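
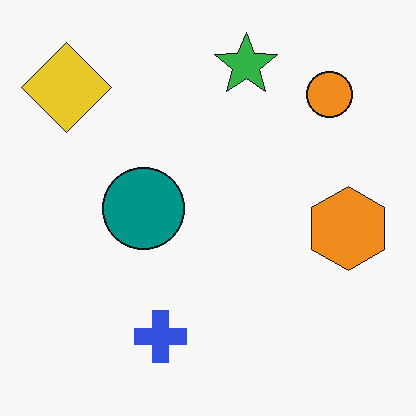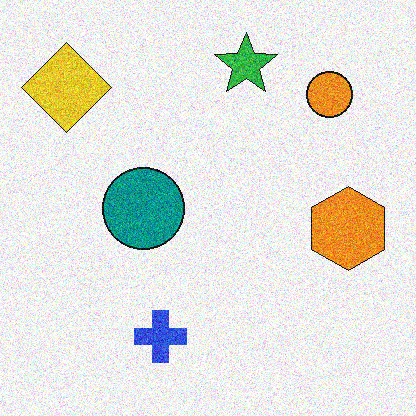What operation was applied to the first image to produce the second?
The second image is the first degraded with heavy additive noise.

Random speckle covers the whole image, including the flat background.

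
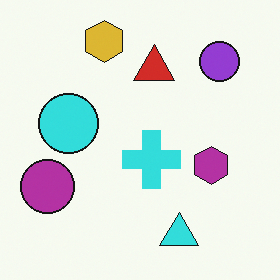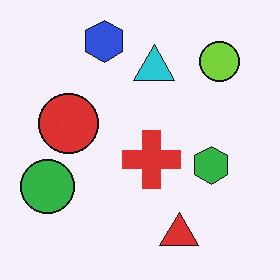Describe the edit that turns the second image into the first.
The first image is the second hue-shifted through roughly half the color wheel.

Every shape's color has rotated by the same amount around the hue wheel — a uniform hue shift.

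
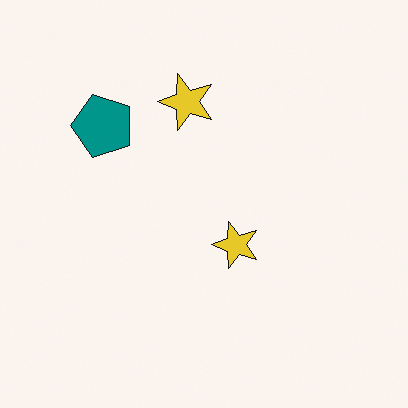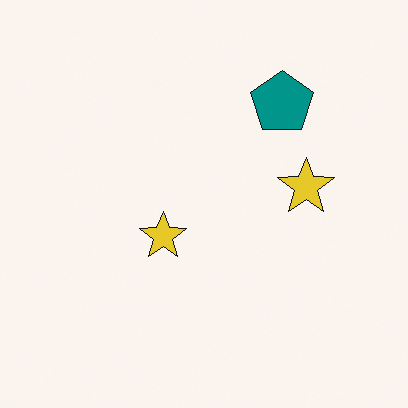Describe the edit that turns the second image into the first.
It was rotated 90° counter-clockwise.

The teal pentagon sits in the top-right of the second image and the top-left of the first — consistent with a whole-image 90° counter-clockwise rotation.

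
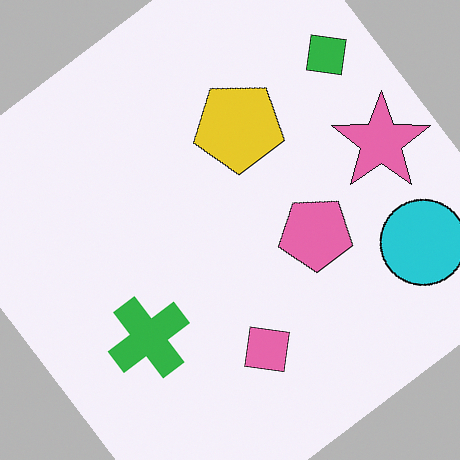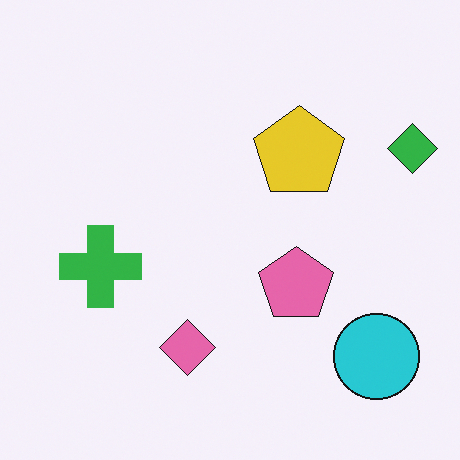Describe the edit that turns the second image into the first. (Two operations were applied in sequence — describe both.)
The transformation is: rotated counter-clockwise by a large amount — several tens of degrees, then overlaid with an additional pink star.

Every shape is tilted by the same angle and the image corners show triangular fill wedges — a whole-image rotation by a non-right angle. A pink star appears in the first image that is absent from the second.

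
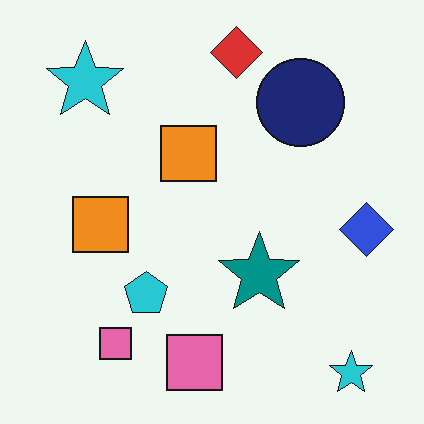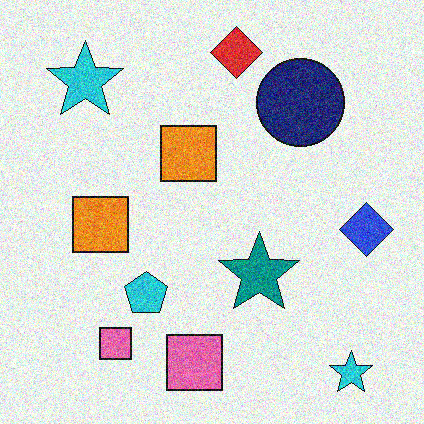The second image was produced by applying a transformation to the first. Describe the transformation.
The transformation is: degraded with strong gaussian noise.

Random speckle covers the whole image, including the flat background.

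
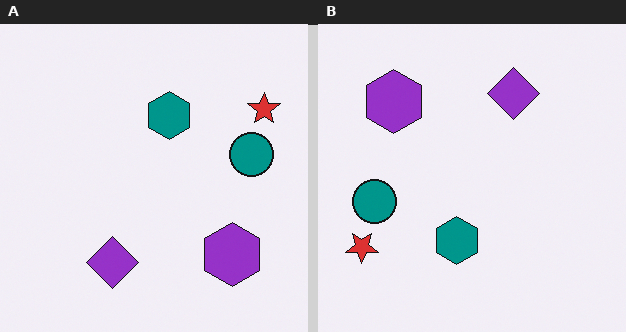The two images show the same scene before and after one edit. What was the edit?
It was rotated 180°.

The red star sits in the top-right of the left (A) image and the bottom-left of the right (B) — consistent with a whole-image 180° rotation.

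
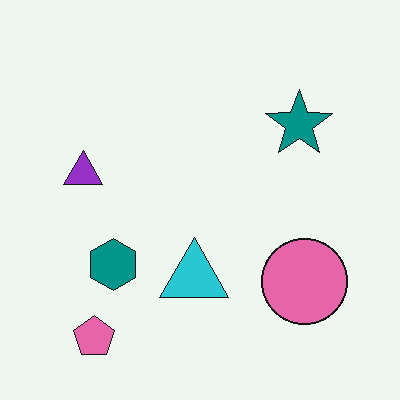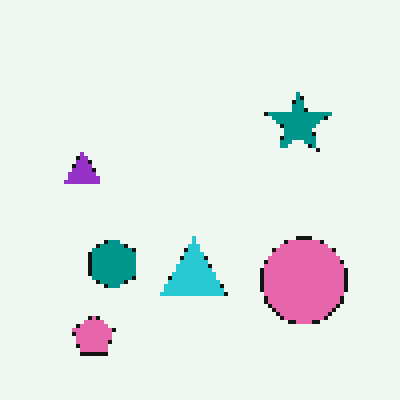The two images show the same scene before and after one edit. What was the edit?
The transformation is: mildly pixelated.

Shapes are reduced to large square blocks; fine edges and outlines are lost — a downscale-then-upscale (mosaic) effect.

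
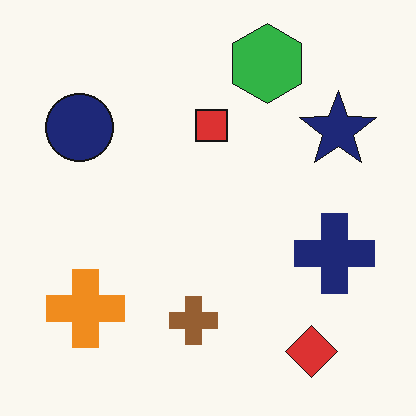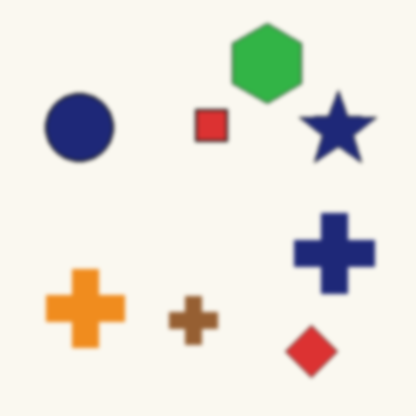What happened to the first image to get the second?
The transformation is: lightly blurred.

Shape edges and outlines are uniformly softened across the whole image.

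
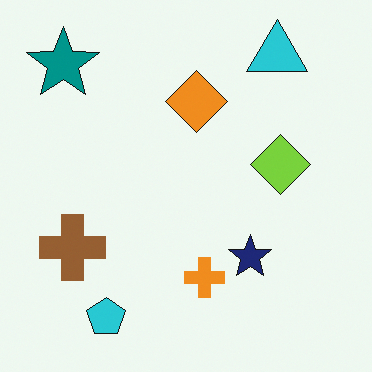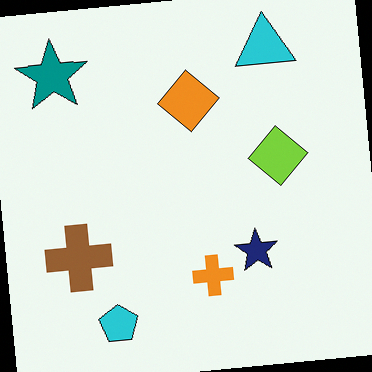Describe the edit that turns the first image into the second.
The second image is the first rotated counter-clockwise by a small amount.

Every shape is tilted by the same angle and the image corners show triangular fill wedges — a whole-image rotation by a non-right angle.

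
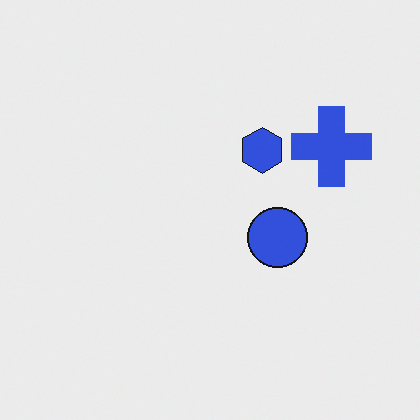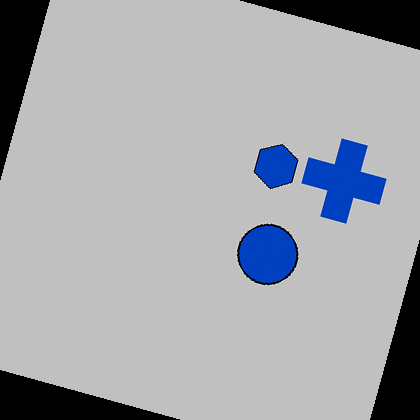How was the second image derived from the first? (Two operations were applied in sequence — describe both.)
The second image is the first heavily posterized to just a handful of flat colors, then rotated clockwise by a clearly visible amount.

Each flat color has snapped to a coarser quantized level — most visibly, the near-white background has dropped to a flat grey. Every shape is tilted by the same angle and the image corners show triangular fill wedges — a whole-image rotation by a non-right angle.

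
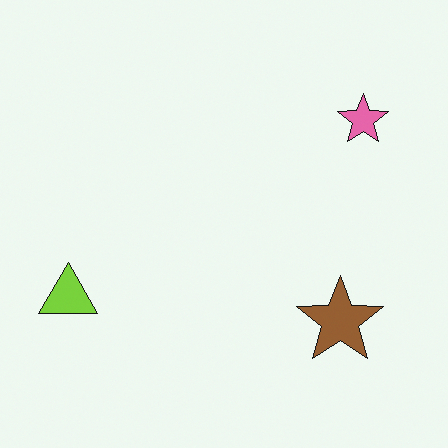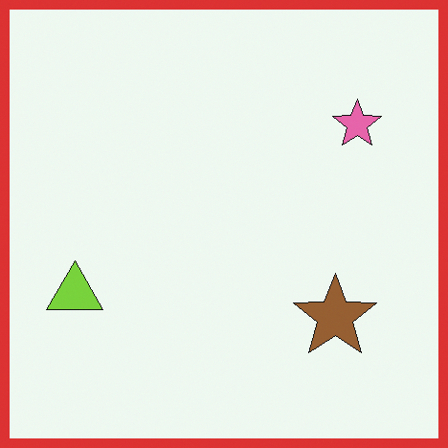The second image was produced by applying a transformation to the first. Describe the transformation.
It was framed with a red border.

A solid red frame runs around the edge of the second image, with the content slightly shrunk inside it.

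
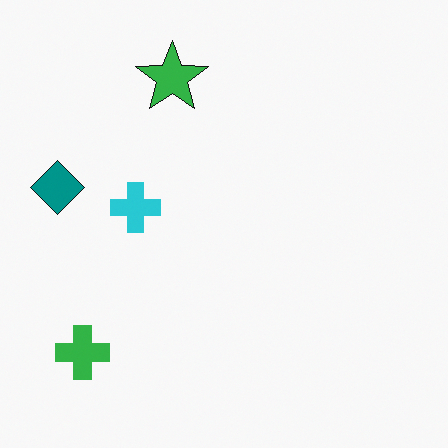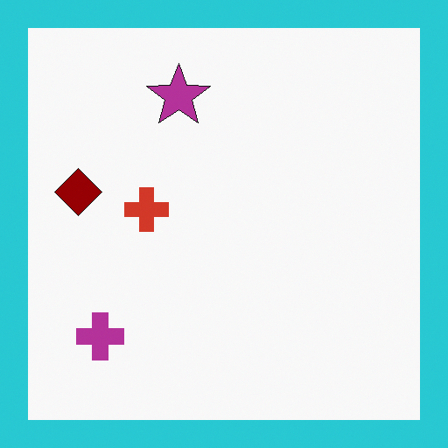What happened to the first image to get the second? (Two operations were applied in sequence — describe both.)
It was hue-shifted through roughly half the color wheel, then framed with a cyan border.

Every shape's color has rotated by the same amount around the hue wheel — a uniform hue shift. A solid cyan frame runs around the edge of the second image, with the content slightly shrunk inside it.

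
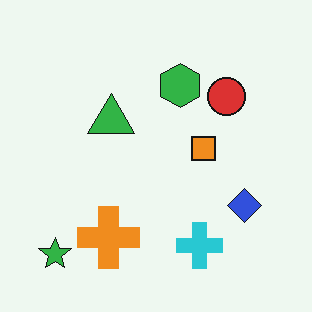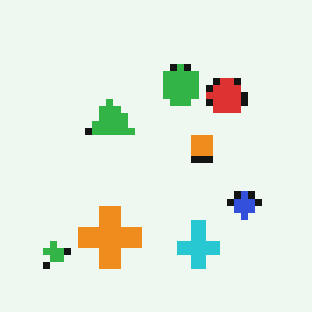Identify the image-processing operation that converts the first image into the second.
This is the original image pixelated into visible square blocks.

Shapes are reduced to large square blocks; fine edges and outlines are lost — a downscale-then-upscale (mosaic) effect.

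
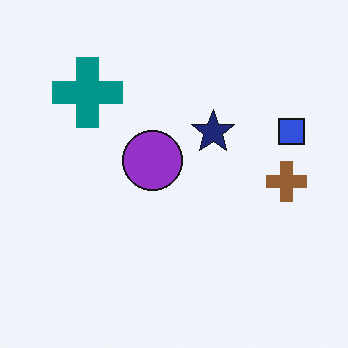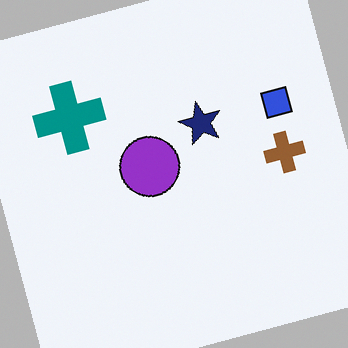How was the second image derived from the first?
Rotated counter-clockwise by a clearly visible amount.

Every shape is tilted by the same angle and the image corners show triangular fill wedges — a whole-image rotation by a non-right angle.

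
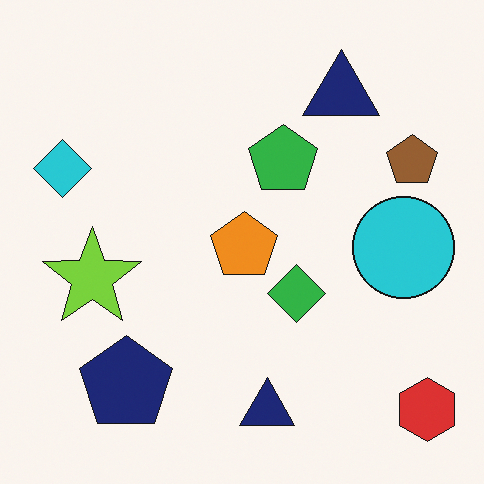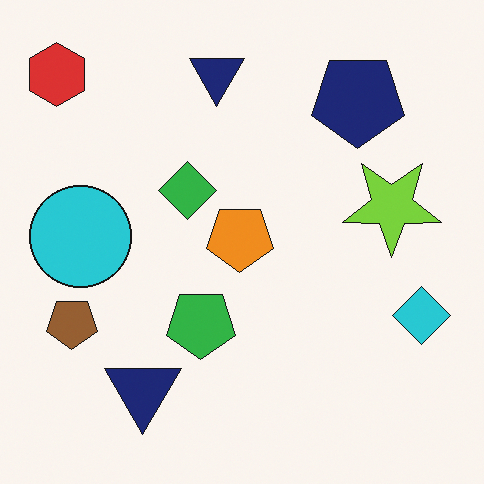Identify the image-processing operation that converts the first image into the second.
The image was rotated 180°.

The red hexagon sits in the bottom-right of the first image and the top-left of the second — consistent with a whole-image 180° rotation.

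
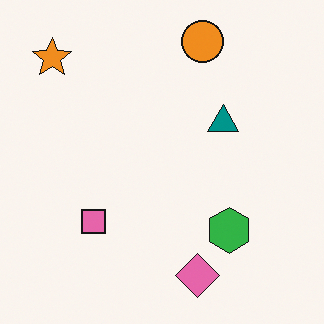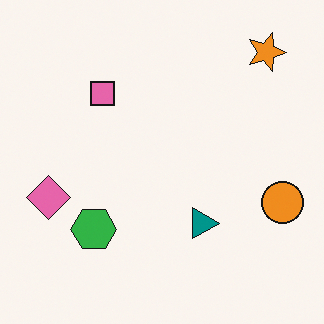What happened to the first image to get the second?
The image was rotated 90° clockwise.

The orange star sits in the top-left of the first image and the top-right of the second — consistent with a whole-image 90° clockwise rotation.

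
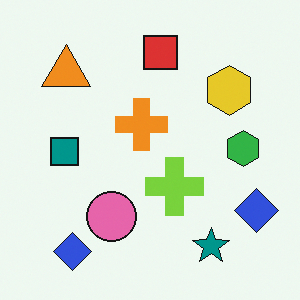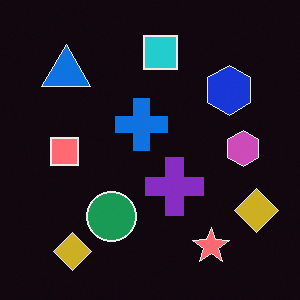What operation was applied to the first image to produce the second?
This is the original image color-inverted (negative).

The light background has become dark and every shape's color is its complement — a photographic negative.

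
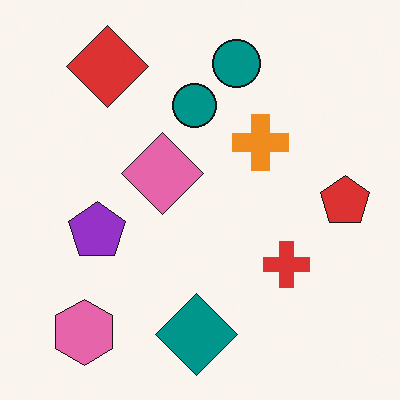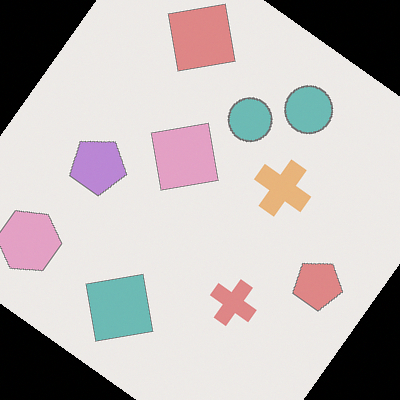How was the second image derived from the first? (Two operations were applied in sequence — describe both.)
The image was given much lower contrast, then rotated clockwise by a large amount — several tens of degrees.

Tones are pushed toward mid-grey across the whole image — a global contrast change. Every shape is tilted by the same angle and the image corners show triangular fill wedges — a whole-image rotation by a non-right angle.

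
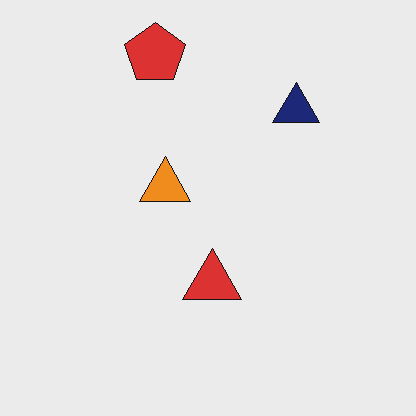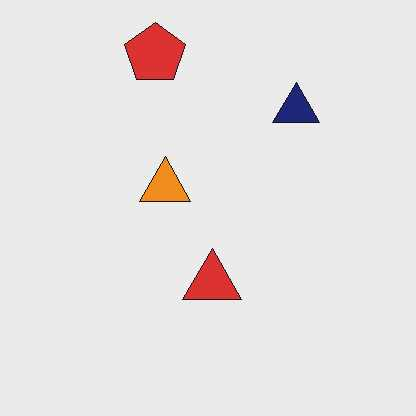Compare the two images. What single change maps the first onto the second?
The transformation is: JPEG-compressed with visible artifacts.

Blocky 8×8 compression artifacts appear around shape edges and the flat background shows ringing — characteristic JPEG degradation.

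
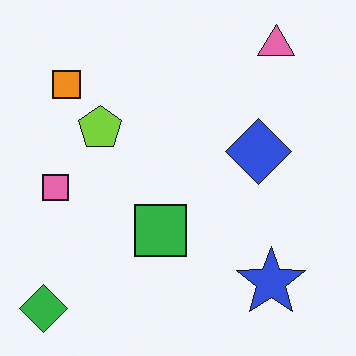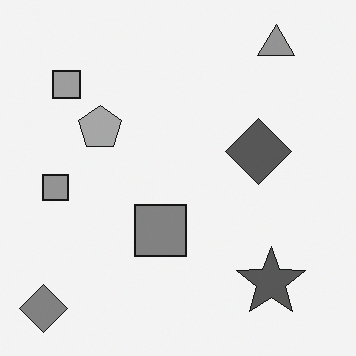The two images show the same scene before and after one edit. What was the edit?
This is the original image converted to grayscale.

All color is removed — every shape is now a shade of grey.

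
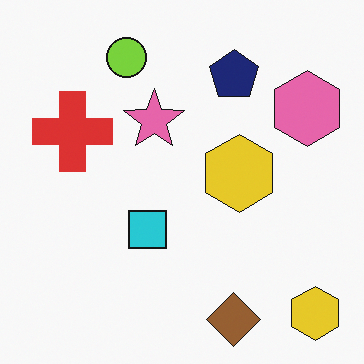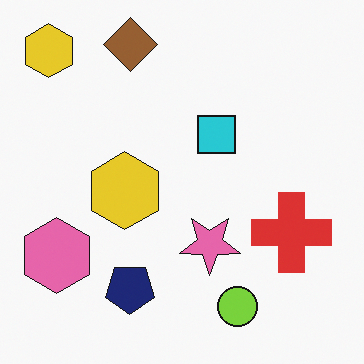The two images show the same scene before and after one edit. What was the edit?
This is the original image rotated 180°.

The brown diamond sits in the bottom of the first image and the top of the second — consistent with a whole-image 180° rotation.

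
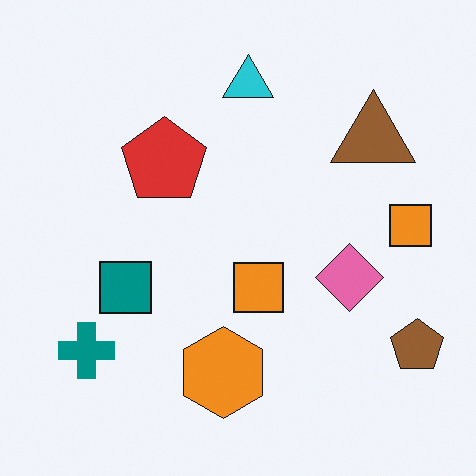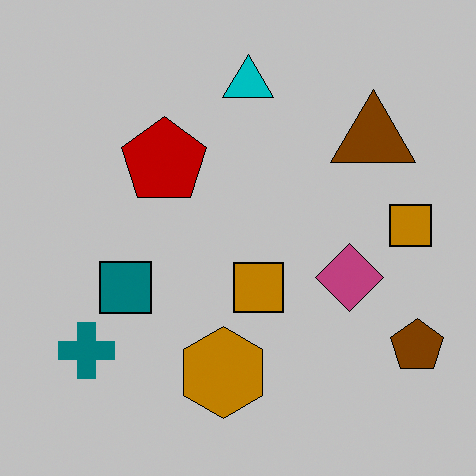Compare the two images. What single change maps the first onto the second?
Heavily posterized to just a handful of flat colors.

Each flat color has snapped to a coarser quantized level — most visibly, the near-white background has dropped to a flat grey.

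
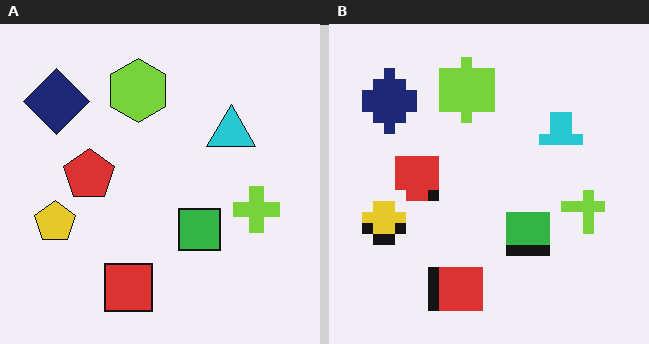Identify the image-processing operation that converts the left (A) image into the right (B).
The transformation is: heavily pixelated into large blocks.

Shapes are reduced to large square blocks; fine edges and outlines are lost — a downscale-then-upscale (mosaic) effect.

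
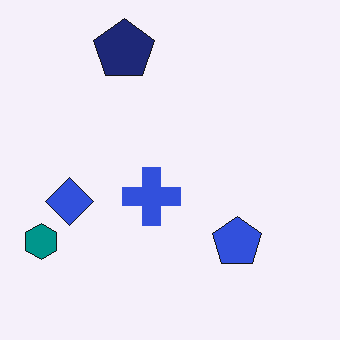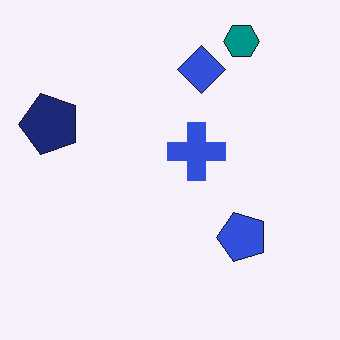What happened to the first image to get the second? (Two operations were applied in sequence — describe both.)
The second image is the first transposed (reflected across the top-left ↔ bottom-right diagonal), then given moderate JPEG compression.

Shapes have swapped their row and column positions — what was in the top-right is now in the bottom-left — a diagonal reflection. Blocky 8×8 compression artifacts appear around shape edges and the flat background shows ringing — characteristic JPEG degradation.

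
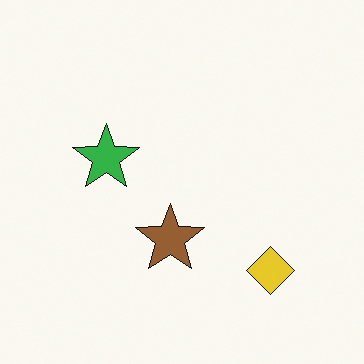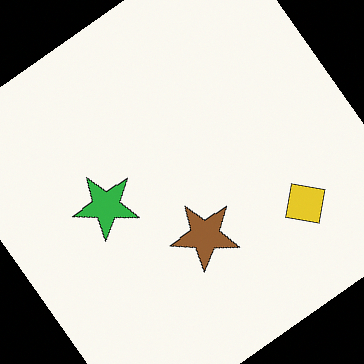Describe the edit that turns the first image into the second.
Rotated counter-clockwise by a large amount — several tens of degrees.

Every shape is tilted by the same angle and the image corners show triangular fill wedges — a whole-image rotation by a non-right angle.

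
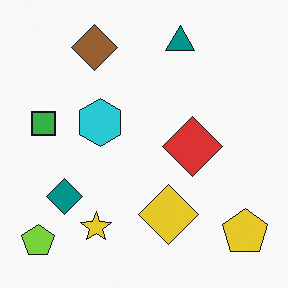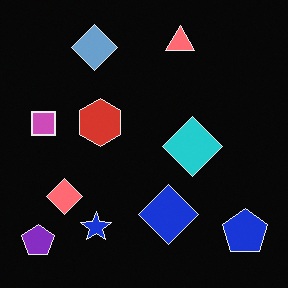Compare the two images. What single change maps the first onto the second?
The image was color-inverted (negative).

The light background has become dark and every shape's color is its complement — a photographic negative.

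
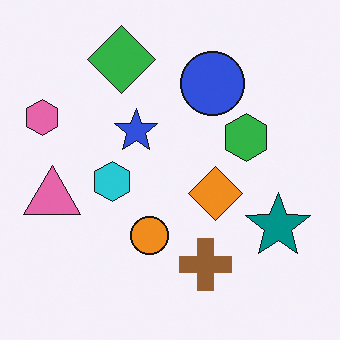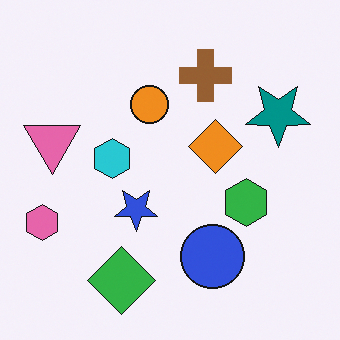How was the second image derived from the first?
The transformation is: flipped vertically (top ↔ bottom).

The green diamond is in the top of the first image and the bottom of the second — shapes on opposite sides of the horizontal midline have swapped in a mirror flip.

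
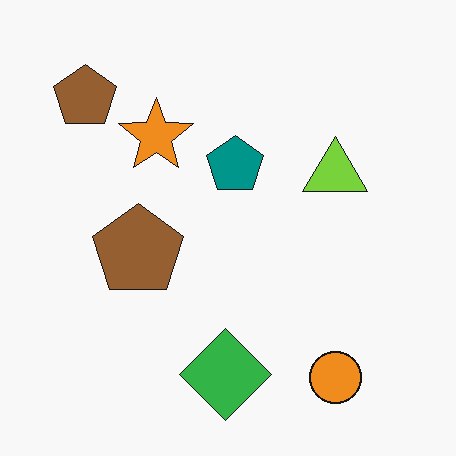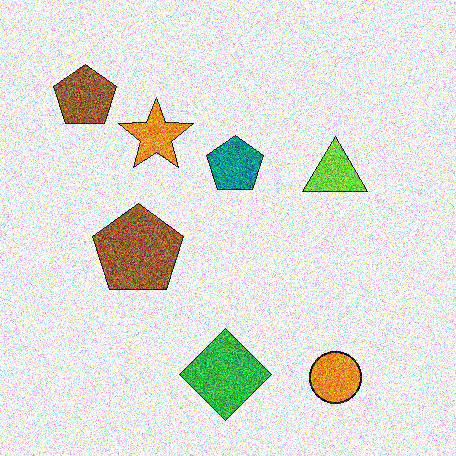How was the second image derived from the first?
It was degraded with a thick layer of grain.

Random speckle covers the whole image, including the flat background.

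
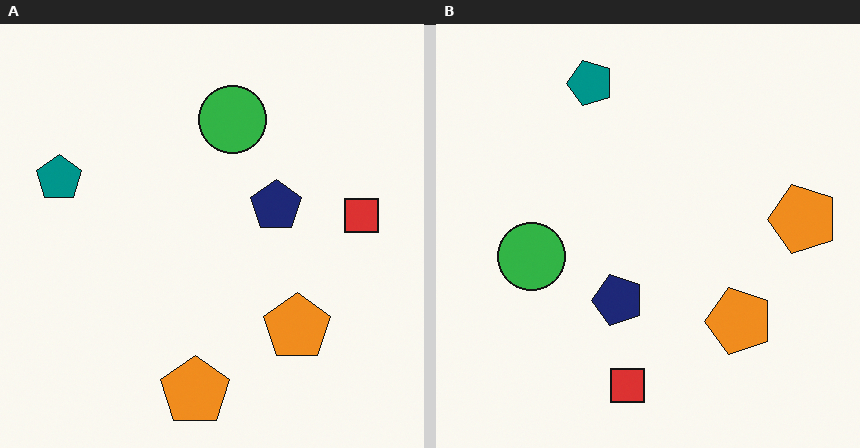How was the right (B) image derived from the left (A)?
It was transposed (reflected across the top-left ↔ bottom-right diagonal).

Shapes have swapped their row and column positions — what was in the top-right is now in the bottom-left — a diagonal reflection.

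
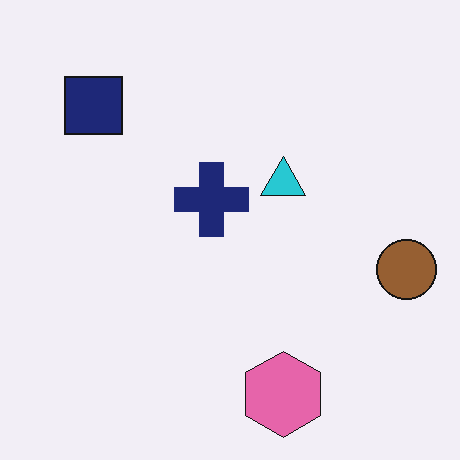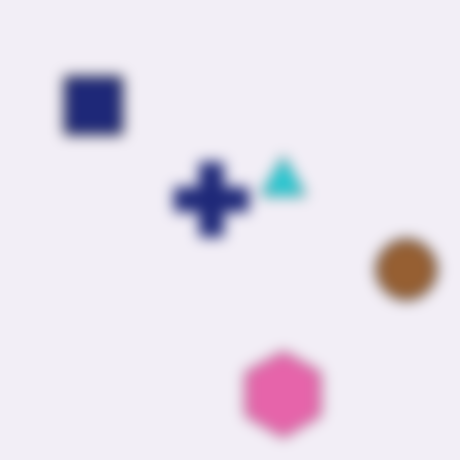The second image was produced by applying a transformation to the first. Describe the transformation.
Strongly gaussian-blurred.

Shape edges and outlines are uniformly softened across the whole image.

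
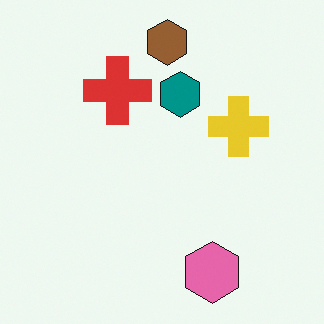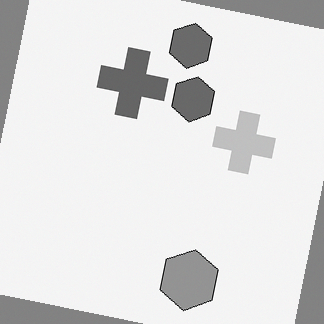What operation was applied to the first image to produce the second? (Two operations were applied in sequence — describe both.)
Converted to grayscale, then rotated clockwise by a small amount.

All color is removed — every shape is now a shade of grey. Every shape is tilted by the same angle and the image corners show triangular fill wedges — a whole-image rotation by a non-right angle.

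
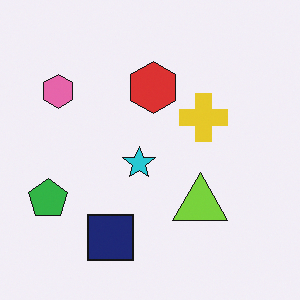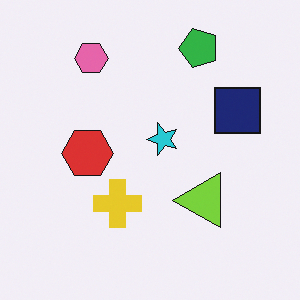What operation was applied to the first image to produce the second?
This is the original image transposed (reflected across the top-left ↔ bottom-right diagonal).

Shapes have swapped their row and column positions — what was in the top-right is now in the bottom-left — a diagonal reflection.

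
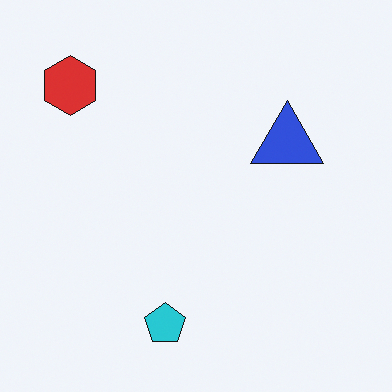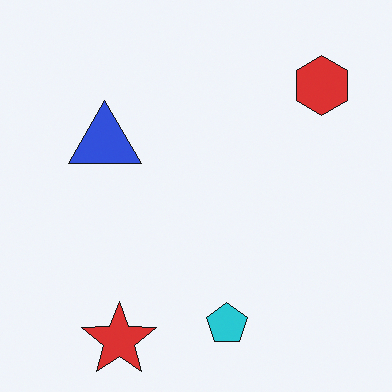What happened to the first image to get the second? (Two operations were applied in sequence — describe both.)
The transformation is: flipped horizontally (left ↔ right), then overlaid with an additional red star.

The red hexagon is in the top-left of the first image and the top-right of the second — shapes on opposite sides of the vertical midline have swapped in a mirror flip. A red star appears in the second image that is absent from the first.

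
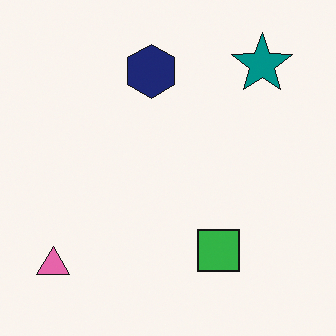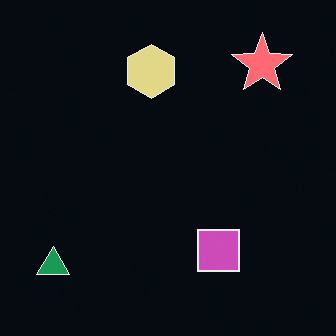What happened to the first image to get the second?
This is the original image color-inverted (negative).

The light background has become dark and every shape's color is its complement — a photographic negative.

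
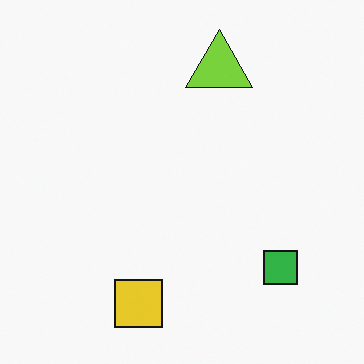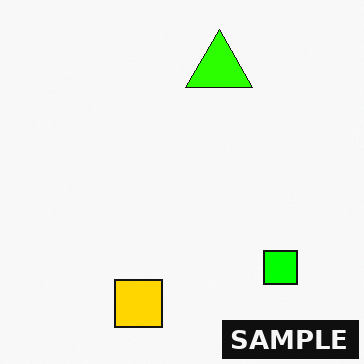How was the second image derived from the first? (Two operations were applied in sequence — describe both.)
This is the original image heavily oversaturated, then watermarked with the text "SAMPLE" in the lower-right corner.

All colors are more vivid — a global saturation change. A dark label reading "SAMPLE" appears in the lower-right corner.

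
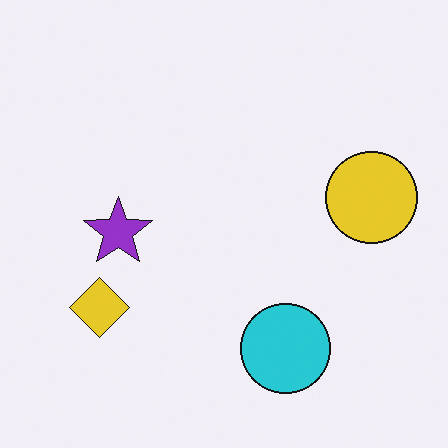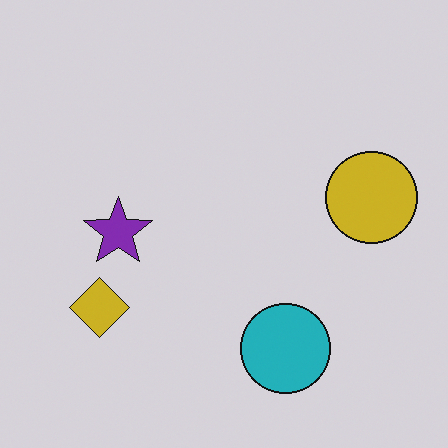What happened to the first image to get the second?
Slightly darkened.

Every pixel — background and shapes alike — is uniformly darkened.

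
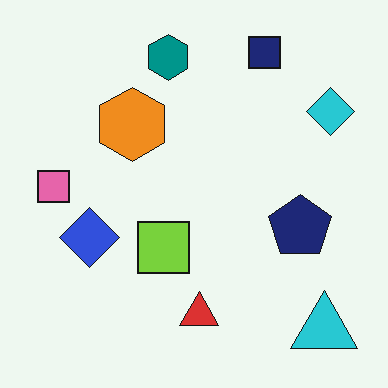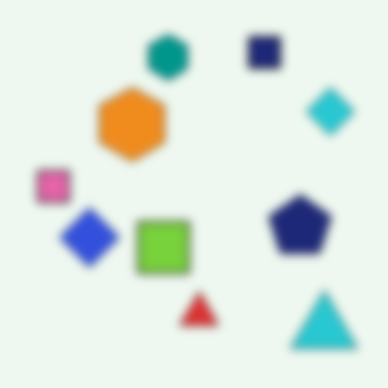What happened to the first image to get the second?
Moderately blurred.

Shape edges and outlines are uniformly softened across the whole image.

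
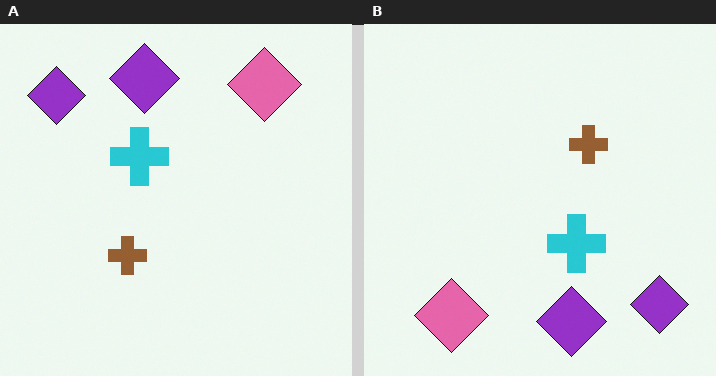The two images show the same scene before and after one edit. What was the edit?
The image was rotated 180°.

The pink diamond sits in the top-right of the left (A) image and the bottom-left of the right (B) — consistent with a whole-image 180° rotation.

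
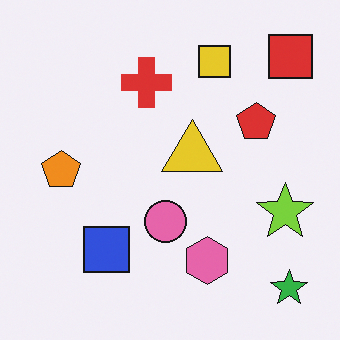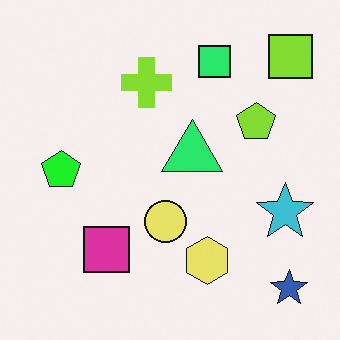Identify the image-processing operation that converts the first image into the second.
This is the original image hue-shifted noticeably.

Every shape's color has rotated by the same amount around the hue wheel — a uniform hue shift.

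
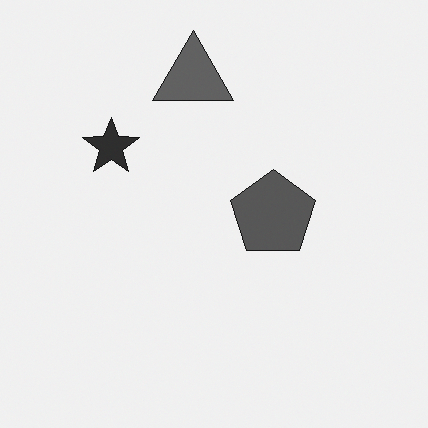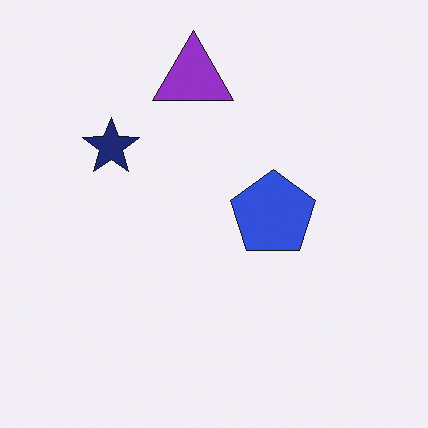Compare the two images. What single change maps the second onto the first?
This is the original image converted to grayscale.

All color is removed — every shape is now a shade of grey.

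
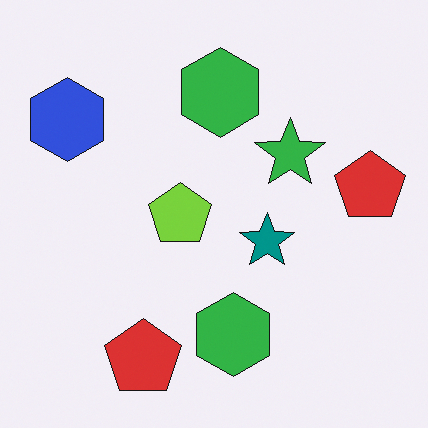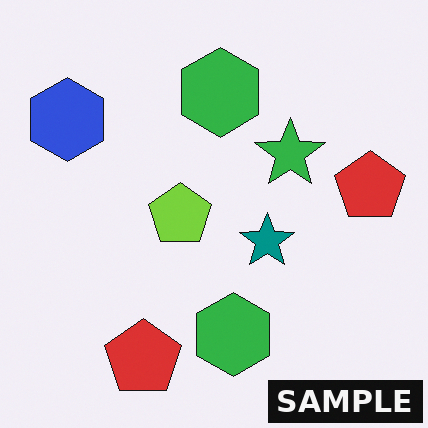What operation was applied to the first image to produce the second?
This is the original image watermarked with the text "SAMPLE" in the lower-right corner.

A dark label reading "SAMPLE" appears in the lower-right corner.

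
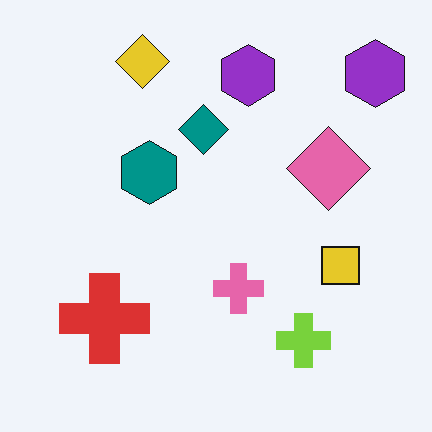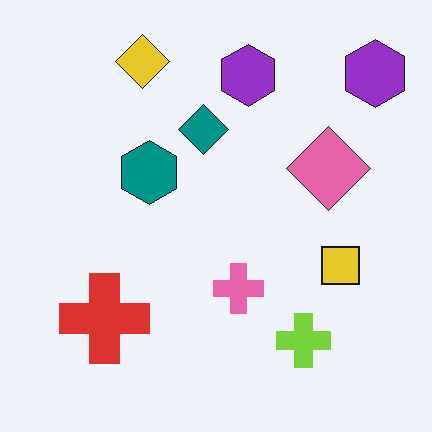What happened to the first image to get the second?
The transformation is: given moderate JPEG compression.

Blocky 8×8 compression artifacts appear around shape edges and the flat background shows ringing — characteristic JPEG degradation.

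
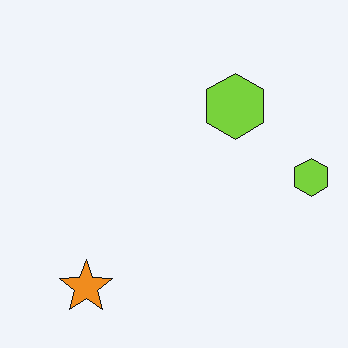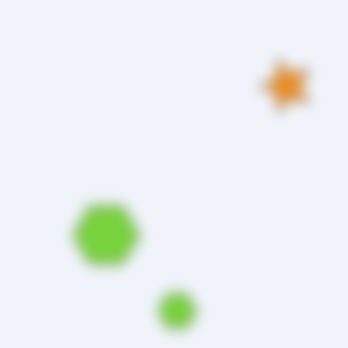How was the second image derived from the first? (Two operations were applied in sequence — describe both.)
The image was strongly gaussian-blurred, then transposed (reflected across the top-left ↔ bottom-right diagonal).

Shape edges and outlines are uniformly softened across the whole image. Shapes have swapped their row and column positions — what was in the top-right is now in the bottom-left — a diagonal reflection.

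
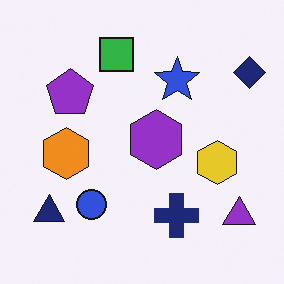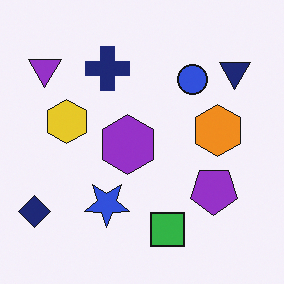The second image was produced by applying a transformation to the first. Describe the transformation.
This is the original image rotated 180°.

The navy diamond sits in the top-right of the first image and the bottom-left of the second — consistent with a whole-image 180° rotation.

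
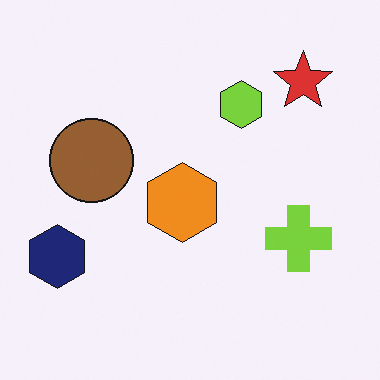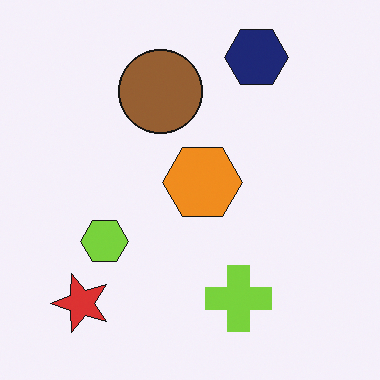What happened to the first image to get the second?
The transformation is: transposed (reflected across the top-left ↔ bottom-right diagonal).

Shapes have swapped their row and column positions — what was in the top-right is now in the bottom-left — a diagonal reflection.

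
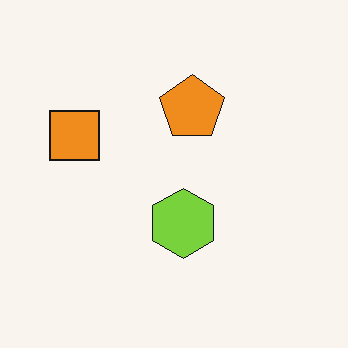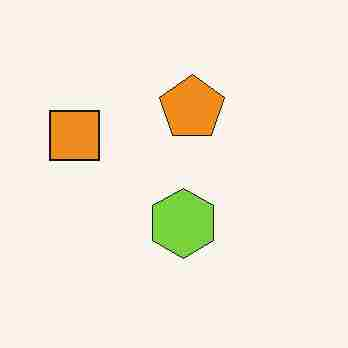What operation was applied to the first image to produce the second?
The image was heavily JPEG-compressed with obvious blocking artifacts.

Blocky 8×8 compression artifacts appear around shape edges and the flat background shows ringing — characteristic JPEG degradation.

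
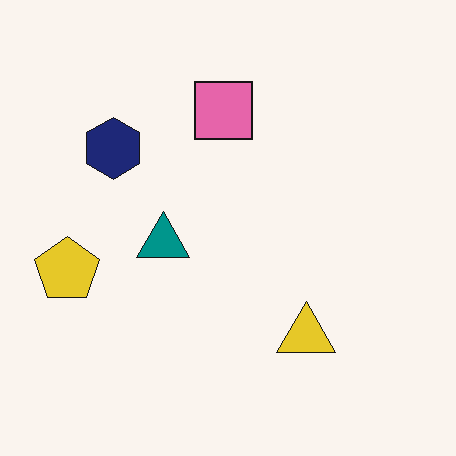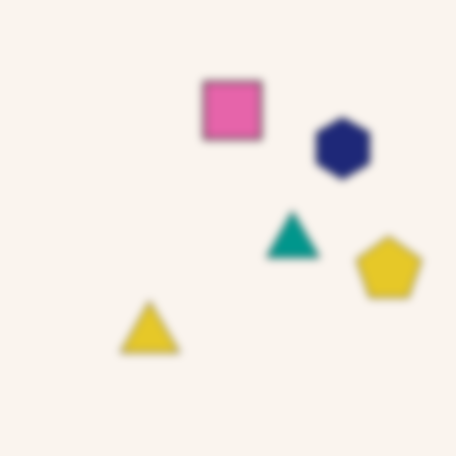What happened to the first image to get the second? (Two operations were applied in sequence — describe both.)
The image was flipped horizontally (left ↔ right), then moderately blurred.

The yellow pentagon is in the left of the first image and the right of the second — shapes on opposite sides of the vertical midline have swapped in a mirror flip. Shape edges and outlines are uniformly softened across the whole image.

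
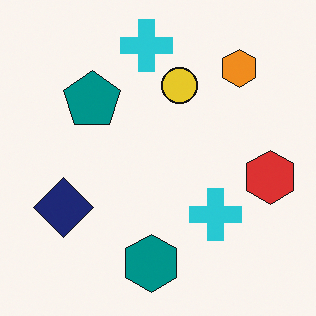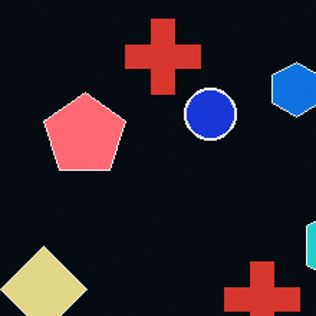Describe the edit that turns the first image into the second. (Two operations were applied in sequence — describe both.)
The image was color-inverted (negative), then cropped to a modestly smaller region and rescaled.

The light background has become dark and every shape's color is its complement — a photographic negative. The visible shapes are larger and the field of view is narrower; shapes near the original edges may be partly or wholly outside the frame — a crop-and-rescale.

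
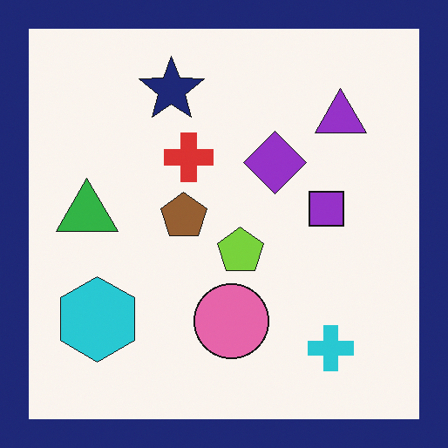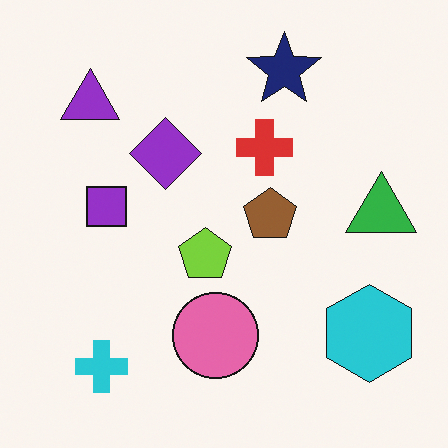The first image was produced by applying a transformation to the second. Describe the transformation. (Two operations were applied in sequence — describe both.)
It was flipped horizontally (left ↔ right), then framed with a navy border.

The green triangle is in the right of the second image and the left of the first — shapes on opposite sides of the vertical midline have swapped in a mirror flip. A solid navy frame runs around the edge of the first image, with the content slightly shrunk inside it.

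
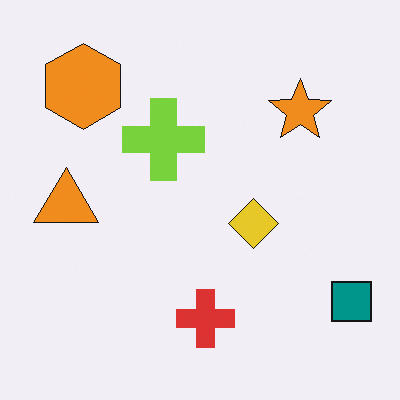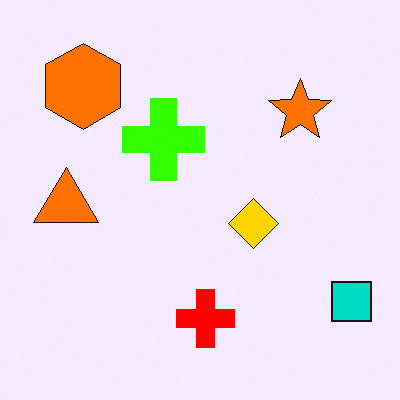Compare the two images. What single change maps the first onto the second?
The second image is the first made much more vivid (saturation change).

All colors are more vivid — a global saturation change.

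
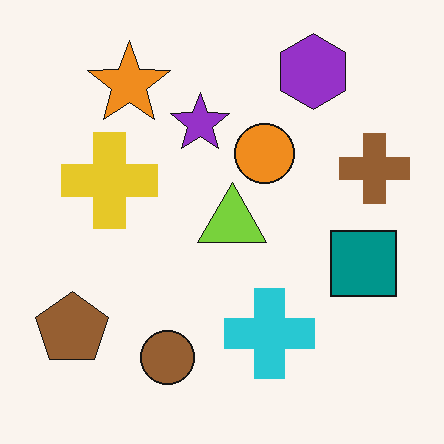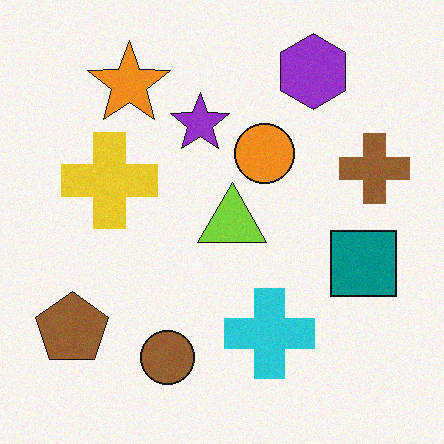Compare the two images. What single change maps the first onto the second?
It was degraded with subtle gaussian noise.

Random speckle covers the whole image, including the flat background.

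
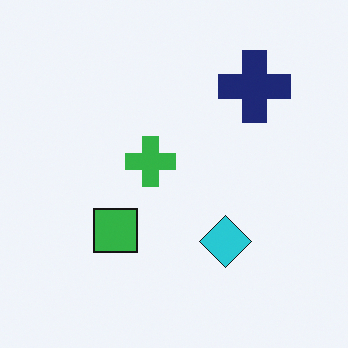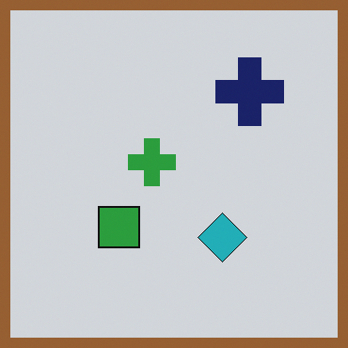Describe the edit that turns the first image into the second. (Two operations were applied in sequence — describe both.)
It was darkened a little, then framed with a brown border.

Every pixel — background and shapes alike — is uniformly darkened. A solid brown frame runs around the edge of the second image, with the content slightly shrunk inside it.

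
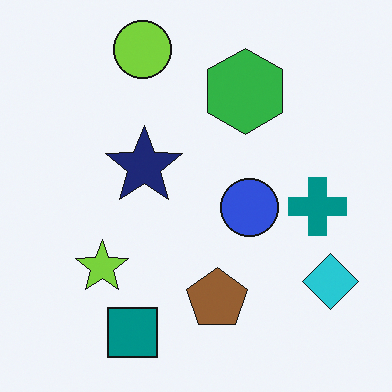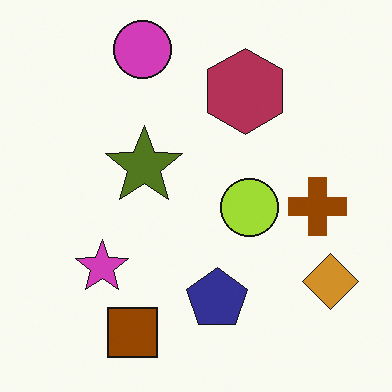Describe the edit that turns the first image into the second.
Hue-shifted through roughly half the color wheel.

Every shape's color has rotated by the same amount around the hue wheel — a uniform hue shift.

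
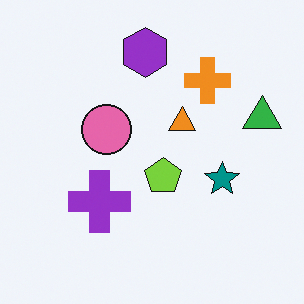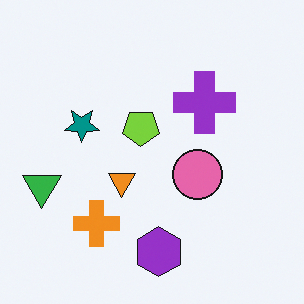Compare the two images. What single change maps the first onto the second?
The second image is the first rotated 180°.

The green triangle sits in the right of the first image and the left of the second — consistent with a whole-image 180° rotation.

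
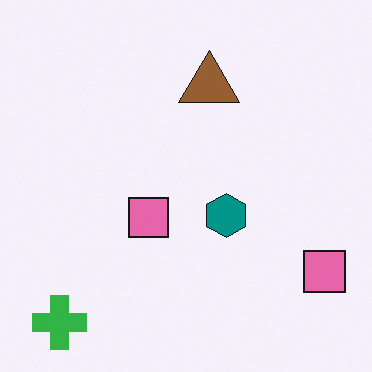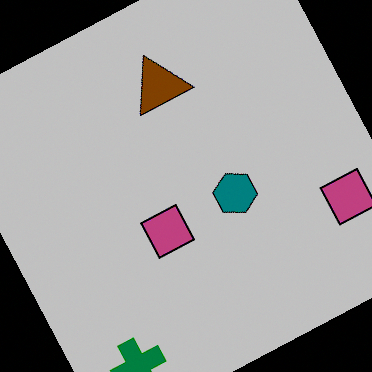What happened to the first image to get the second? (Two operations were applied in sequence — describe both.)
The transformation is: rotated counter-clockwise by a moderate amount, then aggressively posterized.

Every shape is tilted by the same angle and the image corners show triangular fill wedges — a whole-image rotation by a non-right angle. Each flat color has snapped to a coarser quantized level — most visibly, the near-white background has dropped to a flat grey.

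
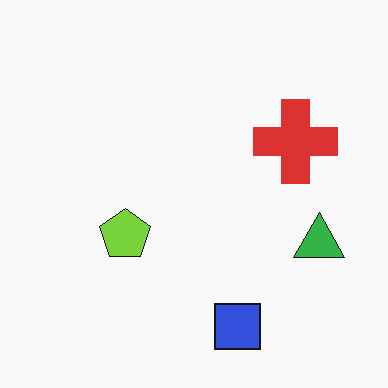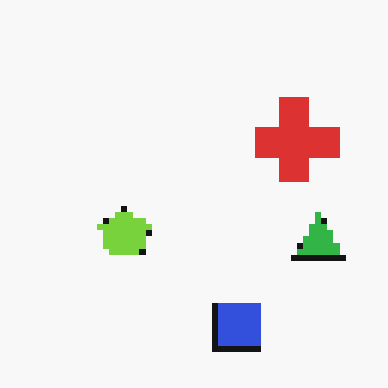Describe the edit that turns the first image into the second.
The image was pixelated into visible square blocks.

Shapes are reduced to large square blocks; fine edges and outlines are lost — a downscale-then-upscale (mosaic) effect.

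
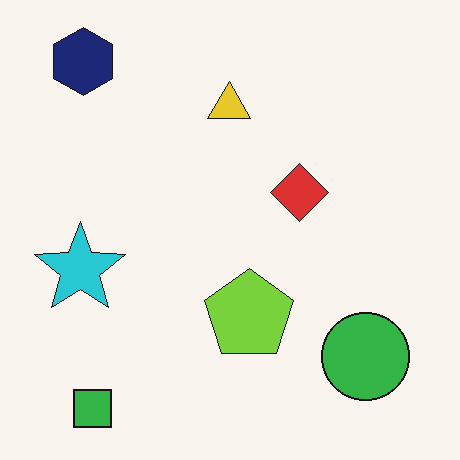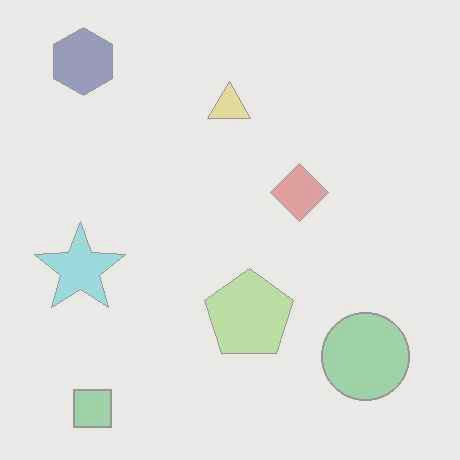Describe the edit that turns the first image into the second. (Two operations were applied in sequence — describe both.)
The second image is the first degraded with heavy JPEG compression, then given much lower contrast.

Blocky 8×8 compression artifacts appear around shape edges and the flat background shows ringing — characteristic JPEG degradation. Tones are pushed toward mid-grey across the whole image — a global contrast change.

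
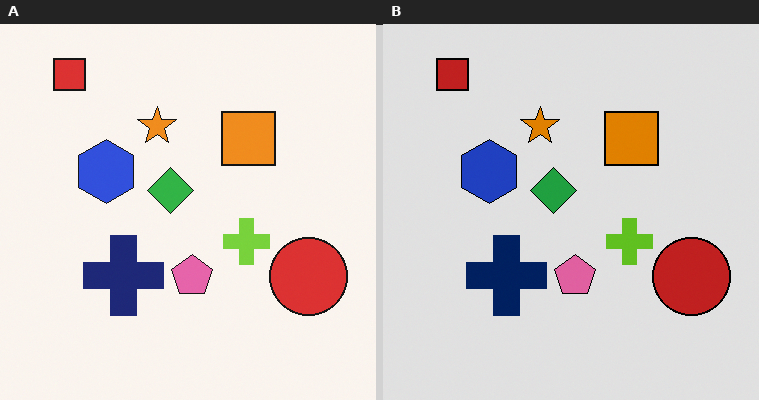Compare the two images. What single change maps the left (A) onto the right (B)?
The right (B) image is the left (A) moderately posterized.

Each flat color has snapped to a coarser quantized level — most visibly, the near-white background has dropped to a flat grey.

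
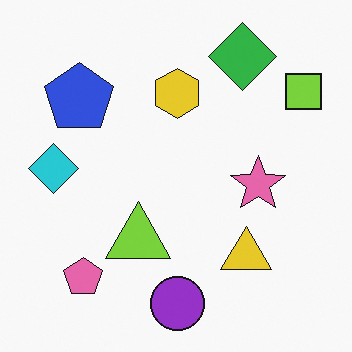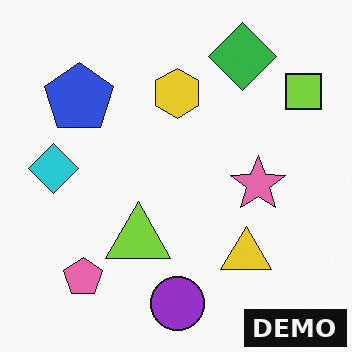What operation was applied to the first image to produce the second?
The image was watermarked with the text "DEMO" in the lower-right corner.

A dark label reading "DEMO" appears in the lower-right corner.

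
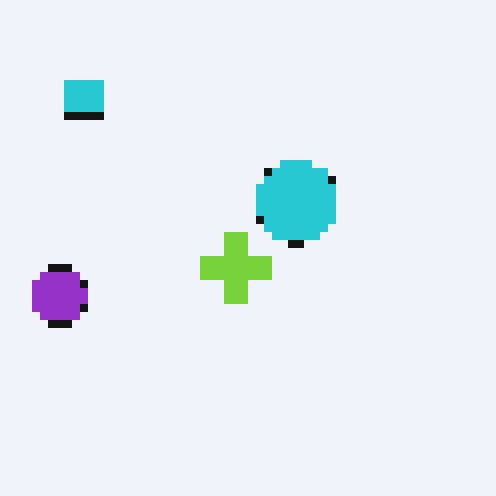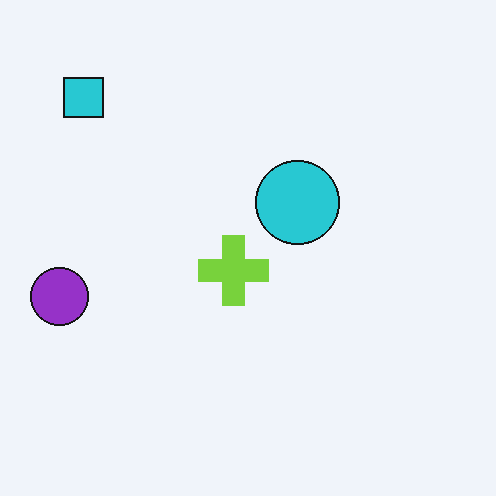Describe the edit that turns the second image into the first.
The first image is the second pixelated into visible square blocks.

Shapes are reduced to large square blocks; fine edges and outlines are lost — a downscale-then-upscale (mosaic) effect.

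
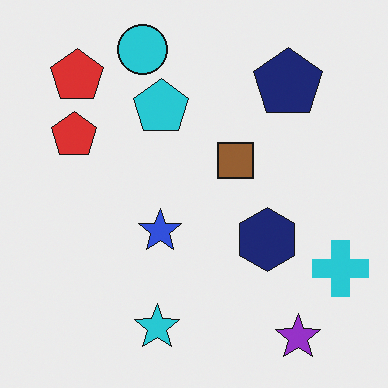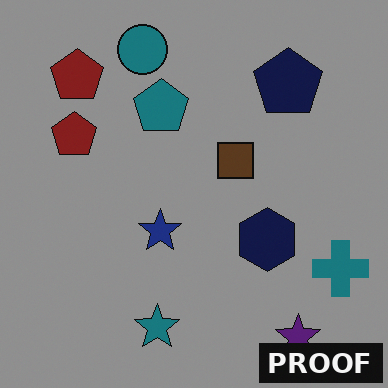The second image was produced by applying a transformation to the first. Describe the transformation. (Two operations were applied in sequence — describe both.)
The transformation is: substantially darkened, then watermarked with the text "PROOF" in the lower-right corner.

Every pixel — background and shapes alike — is uniformly darkened. A dark label reading "PROOF" appears in the lower-right corner.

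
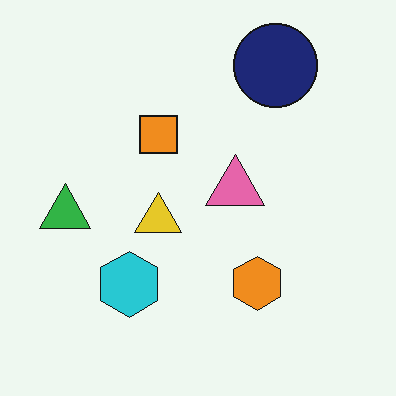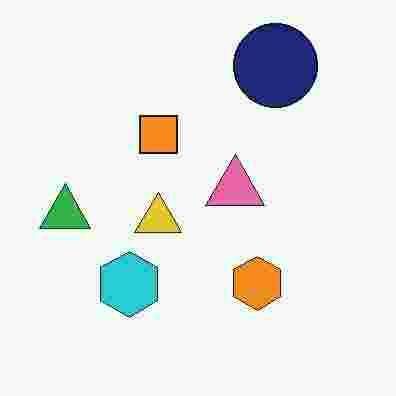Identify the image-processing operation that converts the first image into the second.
This is the original image heavily JPEG-compressed with obvious blocking artifacts.

Blocky 8×8 compression artifacts appear around shape edges and the flat background shows ringing — characteristic JPEG degradation.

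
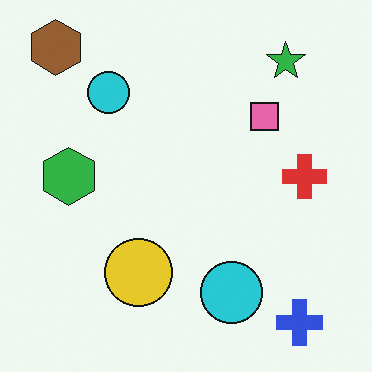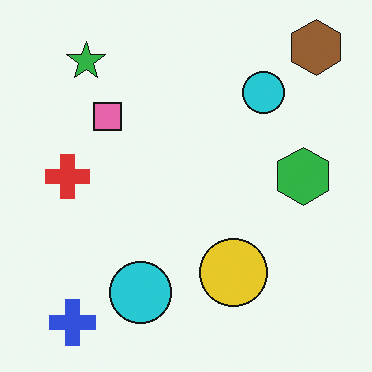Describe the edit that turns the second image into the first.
Flipped horizontally (left ↔ right).

The brown hexagon is in the top-right of the second image and the top-left of the first — shapes on opposite sides of the vertical midline have swapped in a mirror flip.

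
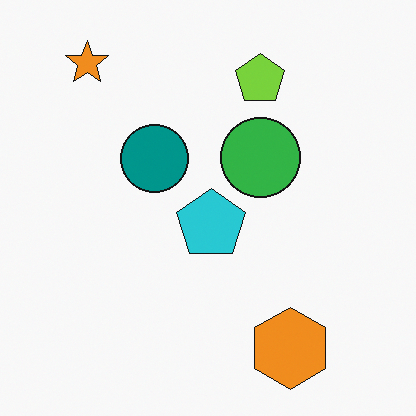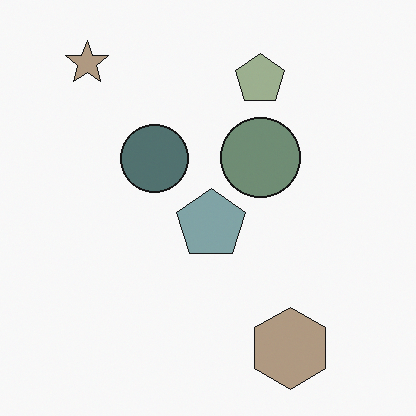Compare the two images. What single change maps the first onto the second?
It was heavily desaturated.

All colors are more muted and greyish — a global saturation change.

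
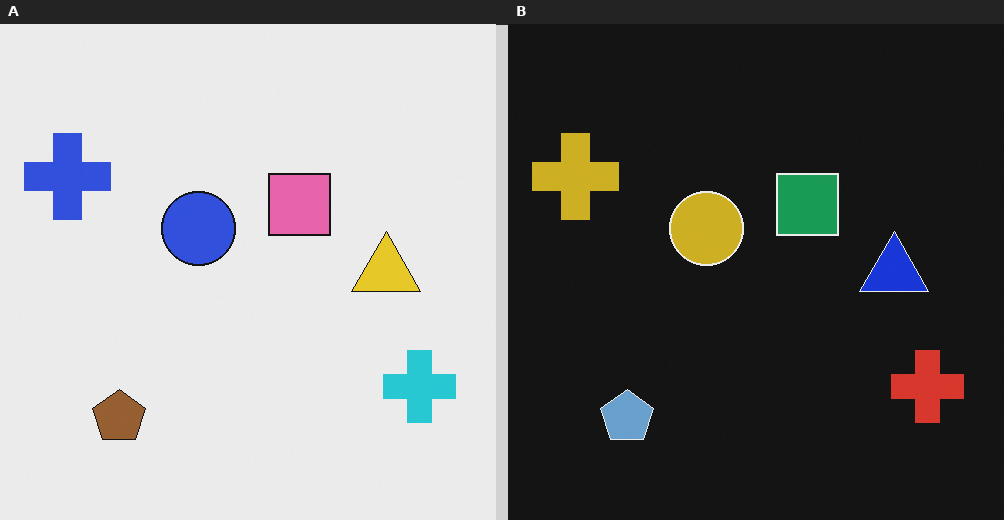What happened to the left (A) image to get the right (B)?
The transformation is: color-inverted (negative).

The light background has become dark and every shape's color is its complement — a photographic negative.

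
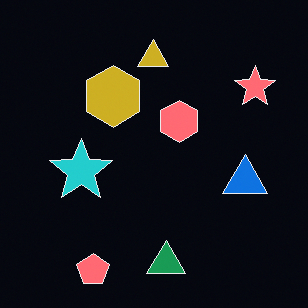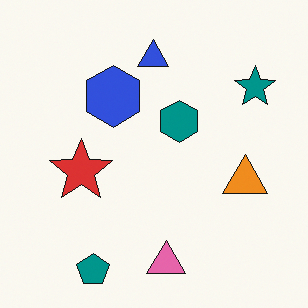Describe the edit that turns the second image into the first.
It was color-inverted (negative).

The light background has become dark and every shape's color is its complement — a photographic negative.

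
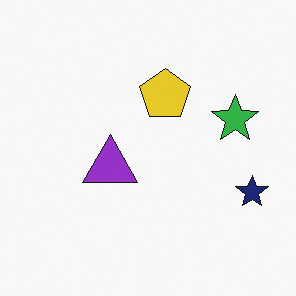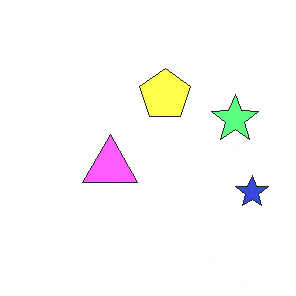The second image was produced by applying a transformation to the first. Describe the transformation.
The image was noticeably brightened.

Every pixel — background and shapes alike — is uniformly brightened.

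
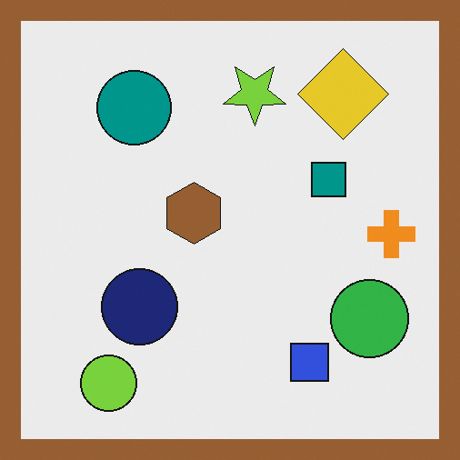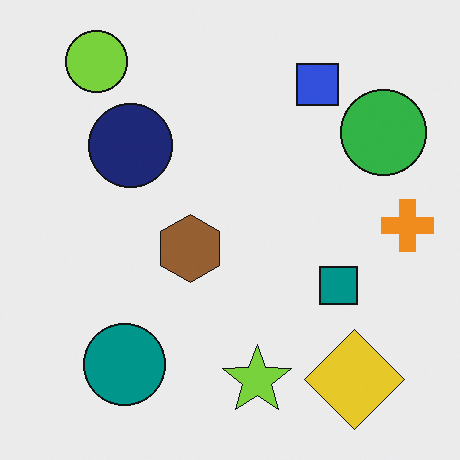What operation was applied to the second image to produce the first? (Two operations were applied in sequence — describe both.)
It was flipped vertically (top ↔ bottom), then framed with a brown border.

The lime circle is in the top-left of the second image and the bottom-left of the first — shapes on opposite sides of the horizontal midline have swapped in a mirror flip. A solid brown frame runs around the edge of the first image, with the content slightly shrunk inside it.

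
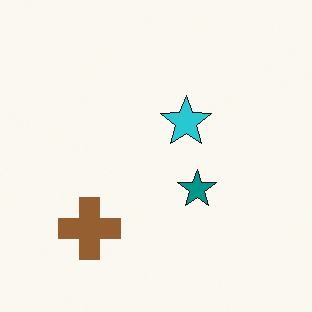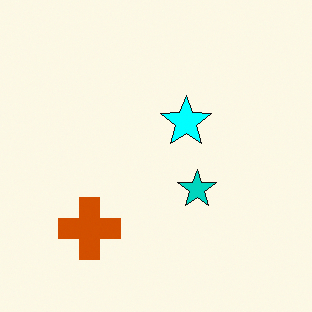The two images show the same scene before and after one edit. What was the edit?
The image was made much more vivid (saturation change).

All colors are more vivid — a global saturation change.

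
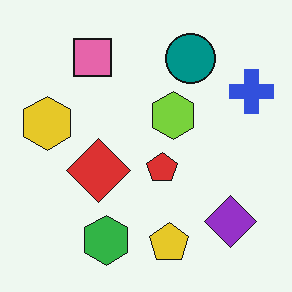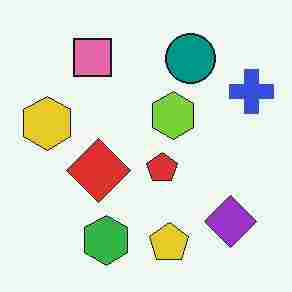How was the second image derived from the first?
Heavily JPEG-compressed with obvious blocking artifacts.

Blocky 8×8 compression artifacts appear around shape edges and the flat background shows ringing — characteristic JPEG degradation.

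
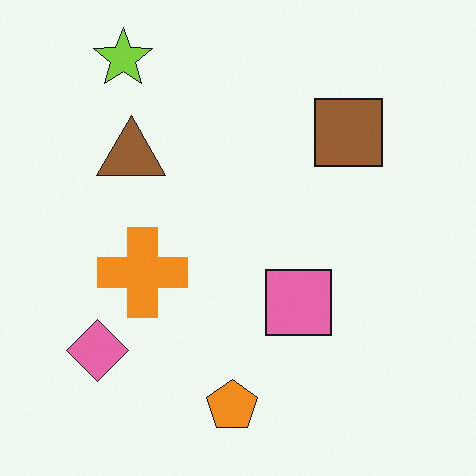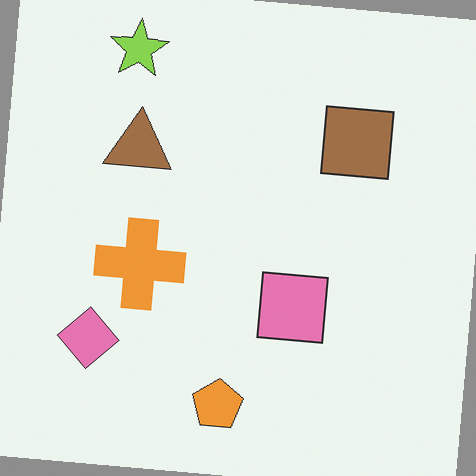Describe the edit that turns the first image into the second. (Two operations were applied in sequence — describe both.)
Rotated clockwise by a few degrees, then given slightly reduced contrast.

Every shape is tilted by the same angle and the image corners show triangular fill wedges — a whole-image rotation by a non-right angle. Tones are pushed toward mid-grey across the whole image — a global contrast change.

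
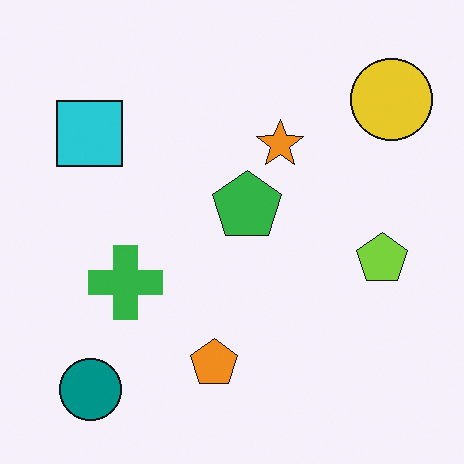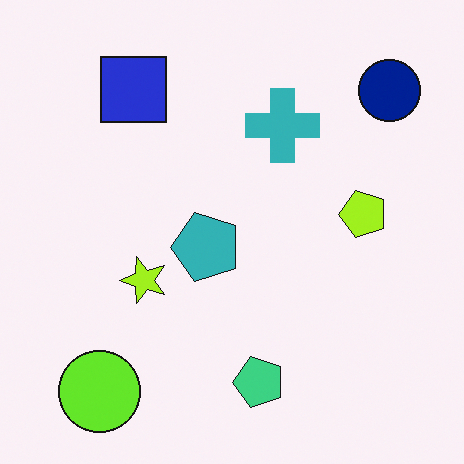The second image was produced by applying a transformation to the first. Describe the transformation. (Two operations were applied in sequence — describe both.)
This is the original image transposed (reflected across the top-left ↔ bottom-right diagonal), then hue-shifted slightly.

Shapes have swapped their row and column positions — what was in the top-right is now in the bottom-left — a diagonal reflection. Every shape's color has rotated by the same amount around the hue wheel — a uniform hue shift.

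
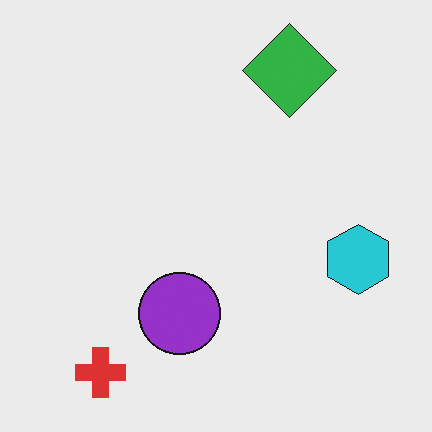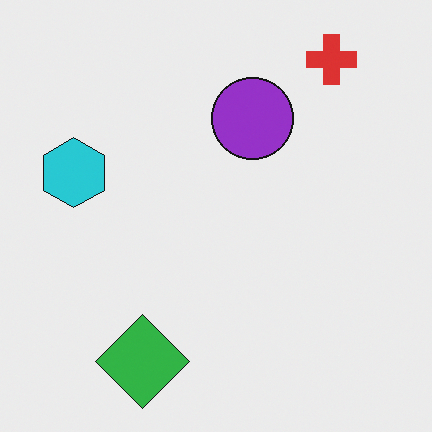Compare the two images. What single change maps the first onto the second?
This is the original image rotated 180°.

The red cross sits in the bottom-left of the first image and the top-right of the second — consistent with a whole-image 180° rotation.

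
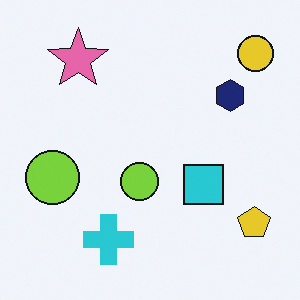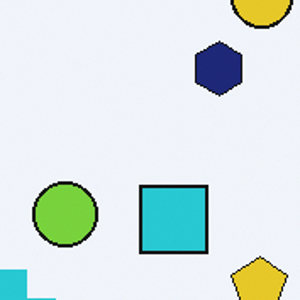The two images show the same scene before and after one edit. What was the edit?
Cropped tightly and scaled back up.

The visible shapes are larger and the field of view is narrower; shapes near the original edges may be partly or wholly outside the frame — a crop-and-rescale.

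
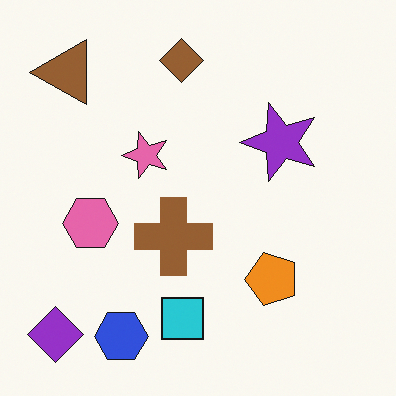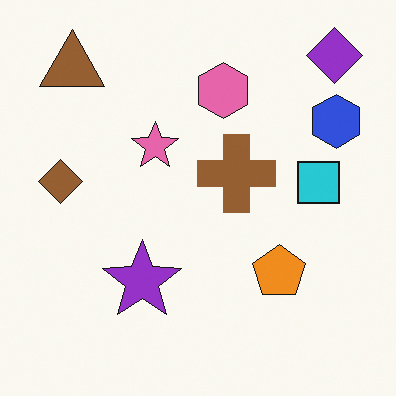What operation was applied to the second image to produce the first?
The image was transposed (reflected across the top-left ↔ bottom-right diagonal).

Shapes have swapped their row and column positions — what was in the top-right is now in the bottom-left — a diagonal reflection.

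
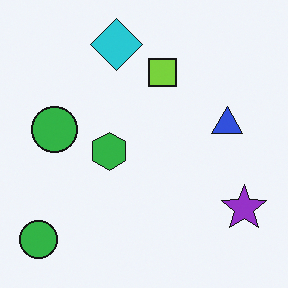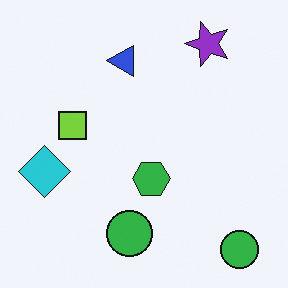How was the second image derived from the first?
It was rotated 90° counter-clockwise.

The purple star sits in the bottom-right of the first image and the top-right of the second — consistent with a whole-image 90° counter-clockwise rotation.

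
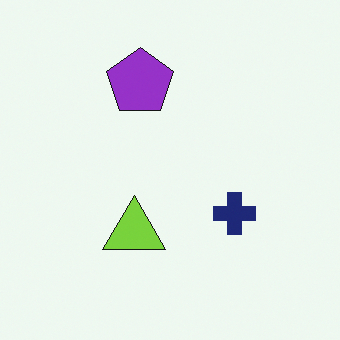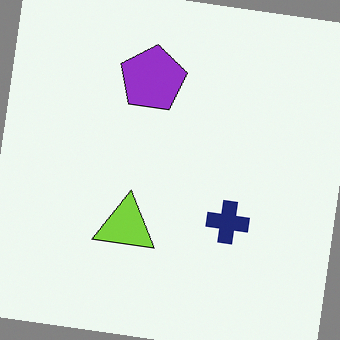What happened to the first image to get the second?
It was rotated clockwise by a small amount.

Every shape is tilted by the same angle and the image corners show triangular fill wedges — a whole-image rotation by a non-right angle.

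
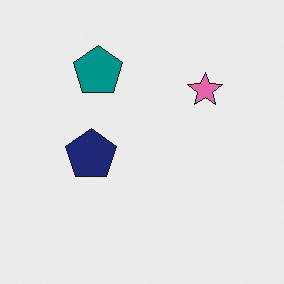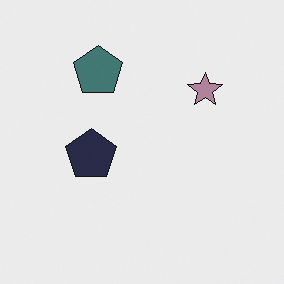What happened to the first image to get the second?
The second image is the first heavily desaturated.

All colors are more muted and greyish — a global saturation change.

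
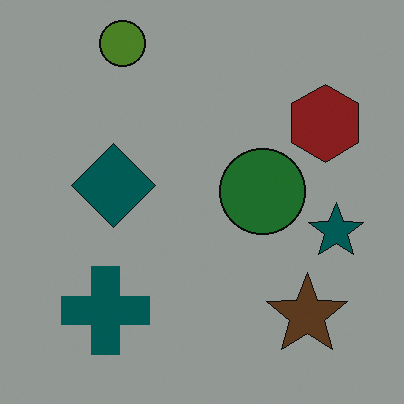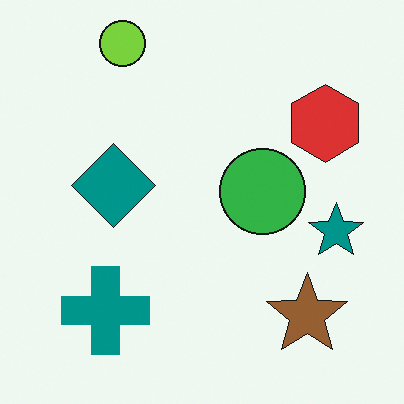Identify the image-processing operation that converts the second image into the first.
The first image is the second darkened a lot.

Every pixel — background and shapes alike — is uniformly darkened.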